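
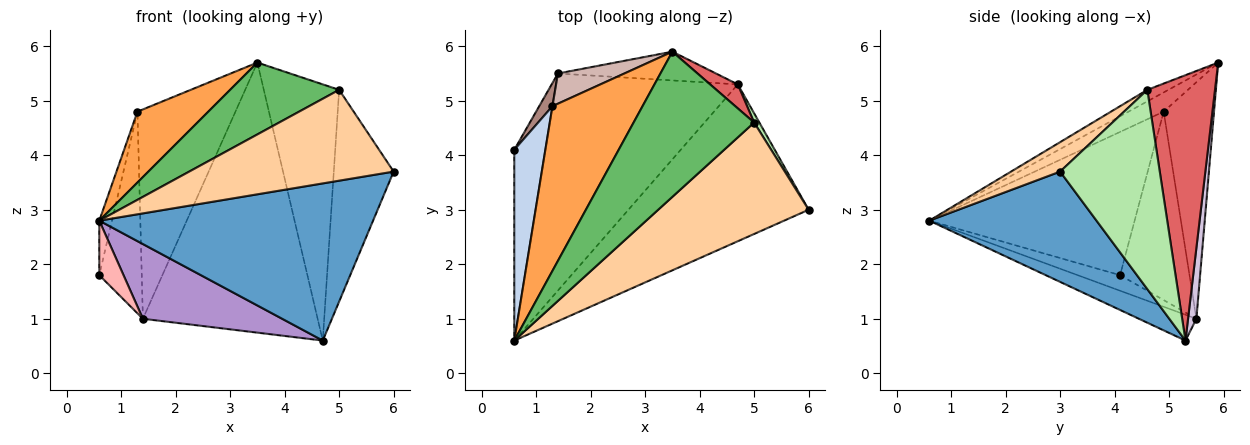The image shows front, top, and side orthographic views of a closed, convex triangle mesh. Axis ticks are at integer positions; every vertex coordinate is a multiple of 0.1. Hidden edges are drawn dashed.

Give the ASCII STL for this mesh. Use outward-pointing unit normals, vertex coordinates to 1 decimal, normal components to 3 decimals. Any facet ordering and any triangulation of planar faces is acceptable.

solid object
 facet normal 0.397 -0.650 -0.648
  outer loop
   vertex 4.7 5.3 0.6
   vertex 6.0 3.0 3.7
   vertex 0.6 0.6 2.8
  endloop
 endfacet
 facet normal -0.976 0.060 0.212
  outer loop
   vertex 1.3 4.9 4.8
   vertex 0.6 4.1 1.8
   vertex 0.6 0.6 2.8
  endloop
 endfacet
 facet normal -0.192 -0.388 0.901
  outer loop
   vertex 1.3 4.9 4.8
   vertex 0.6 0.6 2.8
   vertex 3.5 5.9 5.7
  endloop
 endfacet
 facet normal 0.150 -0.625 0.766
  outer loop
   vertex 5.0 4.6 5.2
   vertex 0.6 0.6 2.8
   vertex 6.0 3.0 3.7
  endloop
 endfacet
 facet normal -0.085 -0.442 0.893
  outer loop
   vertex 5.0 4.6 5.2
   vertex 3.5 5.9 5.7
   vertex 0.6 0.6 2.8
  endloop
 endfacet
 facet normal 0.857 0.515 0.022
  outer loop
   vertex 5.0 4.6 5.2
   vertex 6.0 3.0 3.7
   vertex 4.7 5.3 0.6
  endloop
 endfacet
 facet normal 0.666 0.742 0.069
  outer loop
   vertex 5.0 4.6 5.2
   vertex 4.7 5.3 0.6
   vertex 3.5 5.9 5.7
  endloop
 endfacet
 facet normal -0.433 -0.248 -0.867
  outer loop
   vertex 1.4 5.5 1.0
   vertex 0.6 0.6 2.8
   vertex 0.6 4.1 1.8
  endloop
 endfacet
 facet normal -0.133 -0.323 -0.937
  outer loop
   vertex 1.4 5.5 1.0
   vertex 4.7 5.3 0.6
   vertex 0.6 0.6 2.8
  endloop
 endfacet
 facet normal 0.047 0.993 -0.106
  outer loop
   vertex 1.4 5.5 1.0
   vertex 3.5 5.9 5.7
   vertex 4.7 5.3 0.6
  endloop
 endfacet
 facet normal -0.852 0.521 0.060
  outer loop
   vertex 1.4 5.5 1.0
   vertex 0.6 4.1 1.8
   vertex 1.3 4.9 4.8
  endloop
 endfacet
 facet normal -0.453 0.882 0.127
  outer loop
   vertex 1.4 5.5 1.0
   vertex 1.3 4.9 4.8
   vertex 3.5 5.9 5.7
  endloop
 endfacet
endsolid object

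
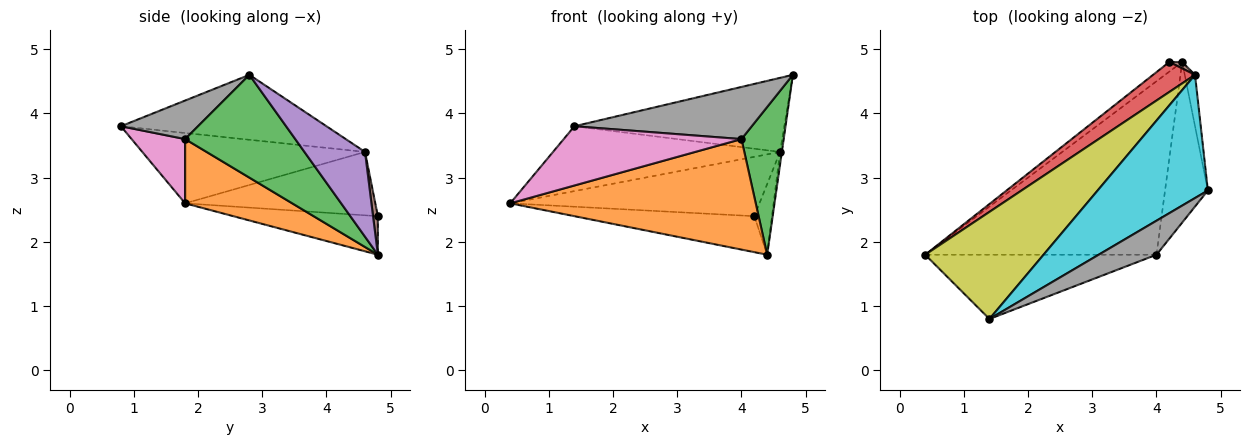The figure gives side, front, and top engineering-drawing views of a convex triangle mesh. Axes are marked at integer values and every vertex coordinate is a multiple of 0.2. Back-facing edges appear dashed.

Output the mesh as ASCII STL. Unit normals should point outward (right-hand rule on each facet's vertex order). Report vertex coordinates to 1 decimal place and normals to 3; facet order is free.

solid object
 facet normal -0.613 0.763 -0.204
  outer loop
   vertex 4.4 4.8 1.8
   vertex 0.4 1.8 2.6
   vertex 4.2 4.8 2.4
  endloop
 endfacet
 facet normal 0.228 -0.523 -0.821
  outer loop
   vertex 4.0 1.8 3.6
   vertex 0.4 1.8 2.6
   vertex 4.4 4.8 1.8
  endloop
 endfacet
 facet normal 0.870 -0.334 -0.363
  outer loop
   vertex 4.0 1.8 3.6
   vertex 4.4 4.8 1.8
   vertex 4.8 2.8 4.6
  endloop
 endfacet
 facet normal -0.563 0.738 0.373
  outer loop
   vertex 4.6 4.6 3.4
   vertex 4.2 4.8 2.4
   vertex 0.4 1.8 2.6
  endloop
 endfacet
 facet normal 0.992 0.030 -0.120
  outer loop
   vertex 4.6 4.6 3.4
   vertex 4.8 2.8 4.6
   vertex 4.4 4.8 1.8
  endloop
 endfacet
 facet normal 0.262 0.961 0.087
  outer loop
   vertex 4.6 4.6 3.4
   vertex 4.4 4.8 1.8
   vertex 4.2 4.8 2.4
  endloop
 endfacet
 facet normal 0.200 -0.664 -0.720
  outer loop
   vertex 1.4 0.8 3.8
   vertex 0.4 1.8 2.6
   vertex 4.0 1.8 3.6
  endloop
 endfacet
 facet normal 0.342 -0.787 0.513
  outer loop
   vertex 1.4 0.8 3.8
   vertex 4.0 1.8 3.6
   vertex 4.8 2.8 4.6
  endloop
 endfacet
 facet normal -0.453 0.462 0.762
  outer loop
   vertex 1.4 0.8 3.8
   vertex 4.6 4.6 3.4
   vertex 0.4 1.8 2.6
  endloop
 endfacet
 facet normal -0.451 0.460 0.765
  outer loop
   vertex 1.4 0.8 3.8
   vertex 4.8 2.8 4.6
   vertex 4.6 4.6 3.4
  endloop
 endfacet
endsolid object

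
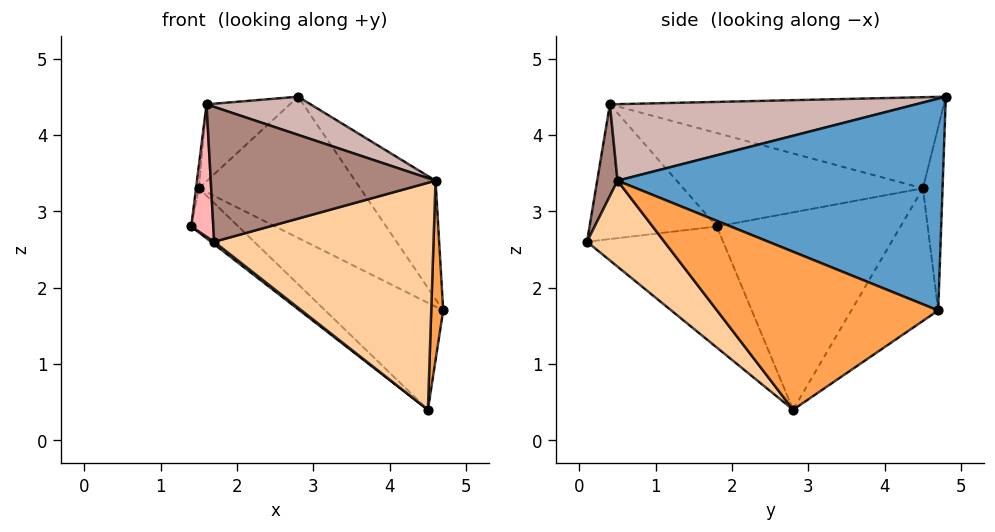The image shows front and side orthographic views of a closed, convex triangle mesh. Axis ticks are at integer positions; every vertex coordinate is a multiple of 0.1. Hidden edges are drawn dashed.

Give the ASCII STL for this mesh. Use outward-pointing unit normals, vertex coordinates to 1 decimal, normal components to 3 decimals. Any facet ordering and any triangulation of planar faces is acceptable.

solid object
 facet normal 0.814 0.201 0.545
  outer loop
   vertex 4.6 0.5 3.4
   vertex 4.7 4.7 1.7
   vertex 2.8 4.8 4.5
  endloop
 endfacet
 facet normal -0.609 -0.014 -0.793
  outer loop
   vertex 4.5 2.8 0.4
   vertex 1.7 0.1 2.6
   vertex 1.4 1.8 2.8
  endloop
 endfacet
 facet normal 0.996 -0.054 -0.074
  outer loop
   vertex 4.5 2.8 0.4
   vertex 4.7 4.7 1.7
   vertex 4.6 0.5 3.4
  endloop
 endfacet
 facet normal 0.268 -0.760 -0.592
  outer loop
   vertex 4.5 2.8 0.4
   vertex 4.6 0.5 3.4
   vertex 1.7 0.1 2.6
  endloop
 endfacet
 facet normal -0.120 0.986 -0.117
  outer loop
   vertex 1.5 4.5 3.3
   vertex 2.8 4.8 4.5
   vertex 4.7 4.7 1.7
  endloop
 endfacet
 facet normal -0.636 0.163 -0.754
  outer loop
   vertex 1.5 4.5 3.3
   vertex 4.5 2.8 0.4
   vertex 1.4 1.8 2.8
  endloop
 endfacet
 facet normal -0.402 0.546 -0.735
  outer loop
   vertex 1.5 4.5 3.3
   vertex 4.7 4.7 1.7
   vertex 4.5 2.8 0.4
  endloop
 endfacet
 facet normal -0.985 -0.171 -0.026
  outer loop
   vertex 1.6 0.4 4.4
   vertex 1.4 1.8 2.8
   vertex 1.7 0.1 2.6
  endloop
 endfacet
 facet normal -0.991 0.012 0.134
  outer loop
   vertex 1.6 0.4 4.4
   vertex 1.5 4.5 3.3
   vertex 1.4 1.8 2.8
  endloop
 endfacet
 facet normal -0.689 0.172 0.704
  outer loop
   vertex 1.6 0.4 4.4
   vertex 2.8 4.8 4.5
   vertex 1.5 4.5 3.3
  endloop
 endfacet
 facet normal 0.089 -0.982 0.169
  outer loop
   vertex 1.6 0.4 4.4
   vertex 1.7 0.1 2.6
   vertex 4.6 0.5 3.4
  endloop
 endfacet
 facet normal 0.318 -0.108 0.942
  outer loop
   vertex 1.6 0.4 4.4
   vertex 4.6 0.5 3.4
   vertex 2.8 4.8 4.5
  endloop
 endfacet
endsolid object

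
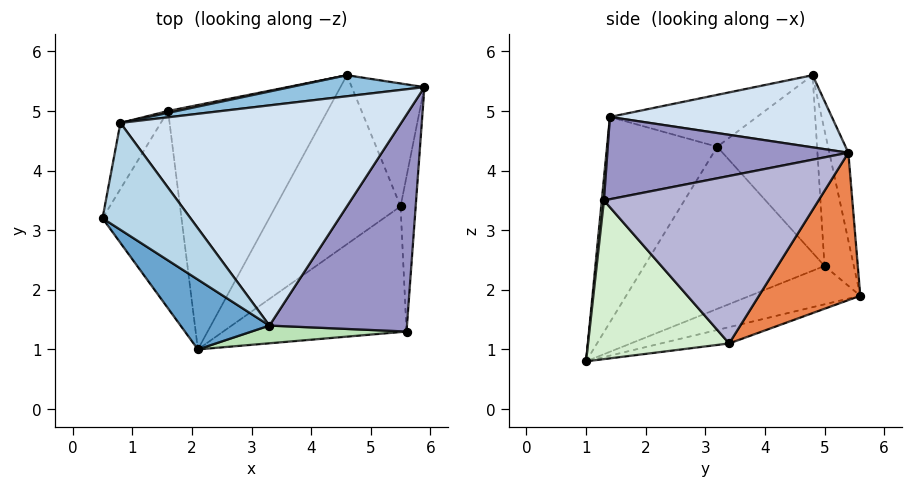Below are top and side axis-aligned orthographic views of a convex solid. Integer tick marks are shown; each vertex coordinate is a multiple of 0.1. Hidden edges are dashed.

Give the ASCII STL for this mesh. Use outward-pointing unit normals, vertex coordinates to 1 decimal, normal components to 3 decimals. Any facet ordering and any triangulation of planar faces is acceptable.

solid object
 facet normal -0.555 -0.796 0.240
  outer loop
   vertex 3.3 1.4 4.9
   vertex 0.5 3.2 4.4
   vertex 2.1 1.0 0.8
  endloop
 endfacet
 facet normal -0.084 0.988 0.128
  outer loop
   vertex 0.8 4.8 5.6
   vertex 5.9 5.4 4.3
   vertex 4.6 5.6 1.9
  endloop
 endfacet
 facet normal -0.445 -0.482 0.755
  outer loop
   vertex 0.8 4.8 5.6
   vertex 0.5 3.2 4.4
   vertex 3.3 1.4 4.9
  endloop
 endfacet
 facet normal 0.249 -0.016 0.968
  outer loop
   vertex 0.8 4.8 5.6
   vertex 3.3 1.4 4.9
   vertex 5.9 5.4 4.3
  endloop
 endfacet
 facet normal 0.793 0.467 -0.391
  outer loop
   vertex 5.5 3.4 1.1
   vertex 4.6 5.6 1.9
   vertex 5.9 5.4 4.3
  endloop
 endfacet
 facet normal -0.124 0.294 -0.948
  outer loop
   vertex 5.5 3.4 1.1
   vertex 2.1 1.0 0.8
   vertex 4.6 5.6 1.9
  endloop
 endfacet
 facet normal -0.921 0.330 -0.210
  outer loop
   vertex 1.6 5.0 2.4
   vertex 0.5 3.2 4.4
   vertex 0.8 4.8 5.6
  endloop
 endfacet
 facet normal -0.194 0.981 0.013
  outer loop
   vertex 1.6 5.0 2.4
   vertex 0.8 4.8 5.6
   vertex 4.6 5.6 1.9
  endloop
 endfacet
 facet normal -0.897 0.063 -0.437
  outer loop
   vertex 1.6 5.0 2.4
   vertex 2.1 1.0 0.8
   vertex 0.5 3.2 4.4
  endloop
 endfacet
 facet normal -0.220 0.338 -0.915
  outer loop
   vertex 1.6 5.0 2.4
   vertex 4.6 5.6 1.9
   vertex 2.1 1.0 0.8
  endloop
 endfacet
 facet normal 0.013 -0.996 0.093
  outer loop
   vertex 5.6 1.3 3.5
   vertex 3.3 1.4 4.9
   vertex 2.1 1.0 0.8
  endloop
 endfacet
 facet normal 0.503 -0.640 -0.581
  outer loop
   vertex 5.6 1.3 3.5
   vertex 2.1 1.0 0.8
   vertex 5.5 3.4 1.1
  endloop
 endfacet
 facet normal 0.503 -0.201 0.841
  outer loop
   vertex 5.6 1.3 3.5
   vertex 5.9 5.4 4.3
   vertex 3.3 1.4 4.9
  endloop
 endfacet
 facet normal 0.994 -0.055 -0.090
  outer loop
   vertex 5.6 1.3 3.5
   vertex 5.5 3.4 1.1
   vertex 5.9 5.4 4.3
  endloop
 endfacet
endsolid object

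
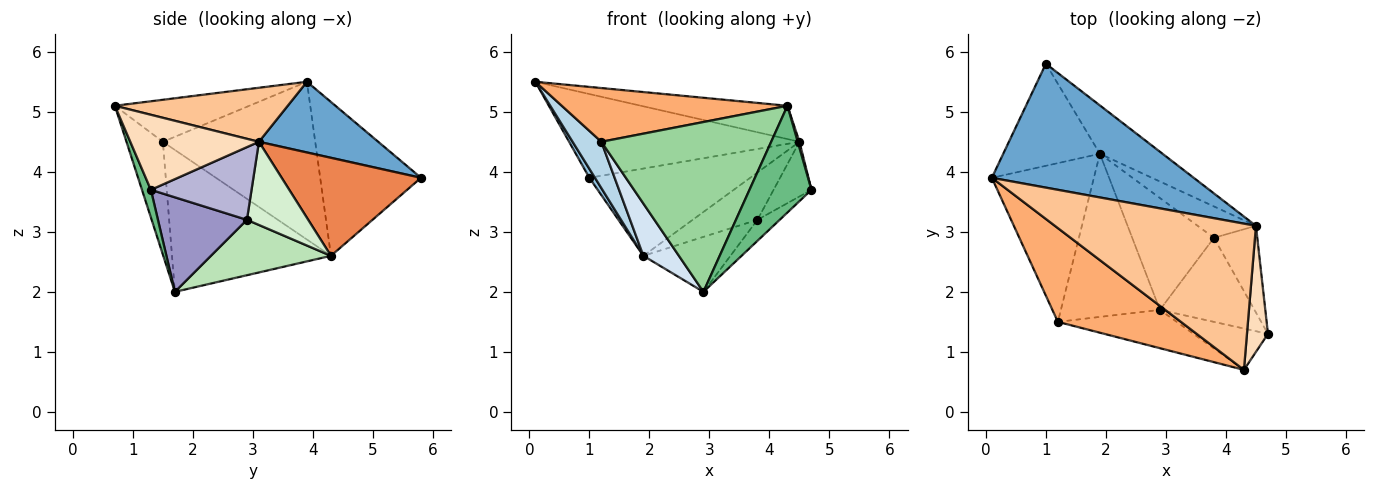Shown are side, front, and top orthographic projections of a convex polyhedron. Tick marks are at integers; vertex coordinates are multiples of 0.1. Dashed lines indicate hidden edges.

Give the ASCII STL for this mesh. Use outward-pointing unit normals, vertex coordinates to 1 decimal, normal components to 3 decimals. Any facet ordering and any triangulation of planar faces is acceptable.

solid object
 facet normal 0.279 0.538 0.796
  outer loop
   vertex 4.5 3.1 4.5
   vertex 1.0 5.8 3.9
   vertex 0.1 3.9 5.5
  endloop
 endfacet
 facet normal -0.846 -0.047 -0.531
  outer loop
   vertex 1.9 4.3 2.6
   vertex 0.1 3.9 5.5
   vertex 1.0 5.8 3.9
  endloop
 endfacet
 facet normal -0.829 -0.157 -0.536
  outer loop
   vertex 1.9 4.3 2.6
   vertex 1.2 1.5 4.5
   vertex 0.1 3.9 5.5
  endloop
 endfacet
 facet normal -0.807 -0.180 -0.563
  outer loop
   vertex 1.9 4.3 2.6
   vertex 2.9 1.7 2.0
   vertex 1.2 1.5 4.5
  endloop
 endfacet
 facet normal 0.604 0.697 -0.386
  outer loop
   vertex 1.9 4.3 2.6
   vertex 1.0 5.8 3.9
   vertex 4.5 3.1 4.5
  endloop
 endfacet
 facet normal -0.284 -0.477 0.832
  outer loop
   vertex 4.3 0.7 5.1
   vertex 0.1 3.9 5.5
   vertex 1.2 1.5 4.5
  endloop
 endfacet
 facet normal 0.253 0.215 0.943
  outer loop
   vertex 4.3 0.7 5.1
   vertex 4.5 3.1 4.5
   vertex 0.1 3.9 5.5
  endloop
 endfacet
 facet normal 0.963 -0.013 0.270
  outer loop
   vertex 4.3 0.7 5.1
   vertex 4.7 1.3 3.7
   vertex 4.5 3.1 4.5
  endloop
 endfacet
 facet normal 0.133 -0.924 -0.358
  outer loop
   vertex 4.3 0.7 5.1
   vertex 2.9 1.7 2.0
   vertex 4.7 1.3 3.7
  endloop
 endfacet
 facet normal -0.205 -0.955 -0.216
  outer loop
   vertex 4.3 0.7 5.1
   vertex 1.2 1.5 4.5
   vertex 2.9 1.7 2.0
  endloop
 endfacet
 facet normal 0.520 0.377 -0.767
  outer loop
   vertex 3.8 2.9 3.2
   vertex 2.9 1.7 2.0
   vertex 1.9 4.3 2.6
  endloop
 endfacet
 facet normal 0.619 0.654 -0.434
  outer loop
   vertex 3.8 2.9 3.2
   vertex 1.9 4.3 2.6
   vertex 4.5 3.1 4.5
  endloop
 endfacet
 facet normal 0.696 0.174 -0.696
  outer loop
   vertex 3.8 2.9 3.2
   vertex 4.7 1.3 3.7
   vertex 2.9 1.7 2.0
  endloop
 endfacet
 facet normal 0.817 0.307 -0.487
  outer loop
   vertex 3.8 2.9 3.2
   vertex 4.5 3.1 4.5
   vertex 4.7 1.3 3.7
  endloop
 endfacet
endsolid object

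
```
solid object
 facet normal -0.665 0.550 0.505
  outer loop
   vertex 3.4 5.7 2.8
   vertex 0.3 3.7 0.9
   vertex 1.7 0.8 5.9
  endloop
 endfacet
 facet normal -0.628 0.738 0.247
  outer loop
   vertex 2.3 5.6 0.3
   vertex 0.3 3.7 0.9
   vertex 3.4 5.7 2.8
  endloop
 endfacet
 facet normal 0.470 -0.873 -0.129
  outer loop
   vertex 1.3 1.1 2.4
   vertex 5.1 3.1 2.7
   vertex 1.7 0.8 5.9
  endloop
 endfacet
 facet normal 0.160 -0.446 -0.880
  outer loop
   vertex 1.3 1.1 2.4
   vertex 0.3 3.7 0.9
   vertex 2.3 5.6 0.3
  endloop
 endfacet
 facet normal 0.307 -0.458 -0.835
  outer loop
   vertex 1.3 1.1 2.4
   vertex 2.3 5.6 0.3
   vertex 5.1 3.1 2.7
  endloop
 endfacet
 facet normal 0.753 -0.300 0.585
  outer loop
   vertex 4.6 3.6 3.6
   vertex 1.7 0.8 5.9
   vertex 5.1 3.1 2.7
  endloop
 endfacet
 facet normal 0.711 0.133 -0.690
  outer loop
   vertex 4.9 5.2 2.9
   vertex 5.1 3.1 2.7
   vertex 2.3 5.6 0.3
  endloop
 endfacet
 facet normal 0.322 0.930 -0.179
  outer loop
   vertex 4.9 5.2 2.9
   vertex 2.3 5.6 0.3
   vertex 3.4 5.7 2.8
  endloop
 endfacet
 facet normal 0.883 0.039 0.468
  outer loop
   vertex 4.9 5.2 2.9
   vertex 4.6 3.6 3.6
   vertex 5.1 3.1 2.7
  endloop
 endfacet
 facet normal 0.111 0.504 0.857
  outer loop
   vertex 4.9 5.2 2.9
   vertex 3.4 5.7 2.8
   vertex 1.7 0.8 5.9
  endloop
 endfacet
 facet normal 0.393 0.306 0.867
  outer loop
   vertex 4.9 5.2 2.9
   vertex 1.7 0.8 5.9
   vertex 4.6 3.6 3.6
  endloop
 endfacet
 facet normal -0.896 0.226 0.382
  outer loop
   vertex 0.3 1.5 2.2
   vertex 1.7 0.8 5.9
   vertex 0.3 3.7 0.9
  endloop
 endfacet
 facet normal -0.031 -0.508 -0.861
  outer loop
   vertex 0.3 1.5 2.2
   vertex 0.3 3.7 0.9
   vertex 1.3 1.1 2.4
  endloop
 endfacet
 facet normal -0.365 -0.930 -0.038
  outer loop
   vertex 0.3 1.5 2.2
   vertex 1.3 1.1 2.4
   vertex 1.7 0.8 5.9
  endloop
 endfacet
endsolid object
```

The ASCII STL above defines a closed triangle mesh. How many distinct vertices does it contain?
9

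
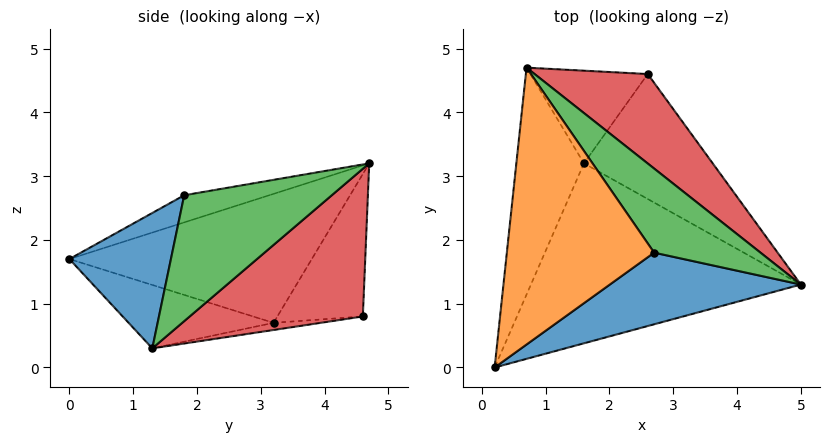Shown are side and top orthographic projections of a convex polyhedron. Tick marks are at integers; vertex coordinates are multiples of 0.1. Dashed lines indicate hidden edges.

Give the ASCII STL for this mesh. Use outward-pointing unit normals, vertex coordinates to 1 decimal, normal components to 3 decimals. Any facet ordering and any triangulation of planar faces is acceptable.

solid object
 facet normal 0.360 -0.782 0.508
  outer loop
   vertex 2.7 1.8 2.7
   vertex 0.2 0.0 1.7
   vertex 5.0 1.3 0.3
  endloop
 endfacet
 facet normal -0.174 -0.283 0.943
  outer loop
   vertex 2.7 1.8 2.7
   vertex 0.7 4.7 3.2
   vertex 0.2 0.0 1.7
  endloop
 endfacet
 facet normal 0.705 0.384 0.596
  outer loop
   vertex 2.7 1.8 2.7
   vertex 5.0 1.3 0.3
   vertex 0.7 4.7 3.2
  endloop
 endfacet
 facet normal 0.714 0.436 0.547
  outer loop
   vertex 2.6 4.6 0.8
   vertex 0.7 4.7 3.2
   vertex 5.0 1.3 0.3
  endloop
 endfacet
 facet normal -0.224 -0.200 -0.954
  outer loop
   vertex 1.6 3.2 0.7
   vertex 5.0 1.3 0.3
   vertex 0.2 0.0 1.7
  endloop
 endfacet
 facet normal -0.055 0.110 -0.992
  outer loop
   vertex 1.6 3.2 0.7
   vertex 2.6 4.6 0.8
   vertex 5.0 1.3 0.3
  endloop
 endfacet
 facet normal -0.861 0.236 -0.451
  outer loop
   vertex 1.6 3.2 0.7
   vertex 0.2 0.0 1.7
   vertex 0.7 4.7 3.2
  endloop
 endfacet
 facet normal -0.663 0.512 -0.546
  outer loop
   vertex 1.6 3.2 0.7
   vertex 0.7 4.7 3.2
   vertex 2.6 4.6 0.8
  endloop
 endfacet
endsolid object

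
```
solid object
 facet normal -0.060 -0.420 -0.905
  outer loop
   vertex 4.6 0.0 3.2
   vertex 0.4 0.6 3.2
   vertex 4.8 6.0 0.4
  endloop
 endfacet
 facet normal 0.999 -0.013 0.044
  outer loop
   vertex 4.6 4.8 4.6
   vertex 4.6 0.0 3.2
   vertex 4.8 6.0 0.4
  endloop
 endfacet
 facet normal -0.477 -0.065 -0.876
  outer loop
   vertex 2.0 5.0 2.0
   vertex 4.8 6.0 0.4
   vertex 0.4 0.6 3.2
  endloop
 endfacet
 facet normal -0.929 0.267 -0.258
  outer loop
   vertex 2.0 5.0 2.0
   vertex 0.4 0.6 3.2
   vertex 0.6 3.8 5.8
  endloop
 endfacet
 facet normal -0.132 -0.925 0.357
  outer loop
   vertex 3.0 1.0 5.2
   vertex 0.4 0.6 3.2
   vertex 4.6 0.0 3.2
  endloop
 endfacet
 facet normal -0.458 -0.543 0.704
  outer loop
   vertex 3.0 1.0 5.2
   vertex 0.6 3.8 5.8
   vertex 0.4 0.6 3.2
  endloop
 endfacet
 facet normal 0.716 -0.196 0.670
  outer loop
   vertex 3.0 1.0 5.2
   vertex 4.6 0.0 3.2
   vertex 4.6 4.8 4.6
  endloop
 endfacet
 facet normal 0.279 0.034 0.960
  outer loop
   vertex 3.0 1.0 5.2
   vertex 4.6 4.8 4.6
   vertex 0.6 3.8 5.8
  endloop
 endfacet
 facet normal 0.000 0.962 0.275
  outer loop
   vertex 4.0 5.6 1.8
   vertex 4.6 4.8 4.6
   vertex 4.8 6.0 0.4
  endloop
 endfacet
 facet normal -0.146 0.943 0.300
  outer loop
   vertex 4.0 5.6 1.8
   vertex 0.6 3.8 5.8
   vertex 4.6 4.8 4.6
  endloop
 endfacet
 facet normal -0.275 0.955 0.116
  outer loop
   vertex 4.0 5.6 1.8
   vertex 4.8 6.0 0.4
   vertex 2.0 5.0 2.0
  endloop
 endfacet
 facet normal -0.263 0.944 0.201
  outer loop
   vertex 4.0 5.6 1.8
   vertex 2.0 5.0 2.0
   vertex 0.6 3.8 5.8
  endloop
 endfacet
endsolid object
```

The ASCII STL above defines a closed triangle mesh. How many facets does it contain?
12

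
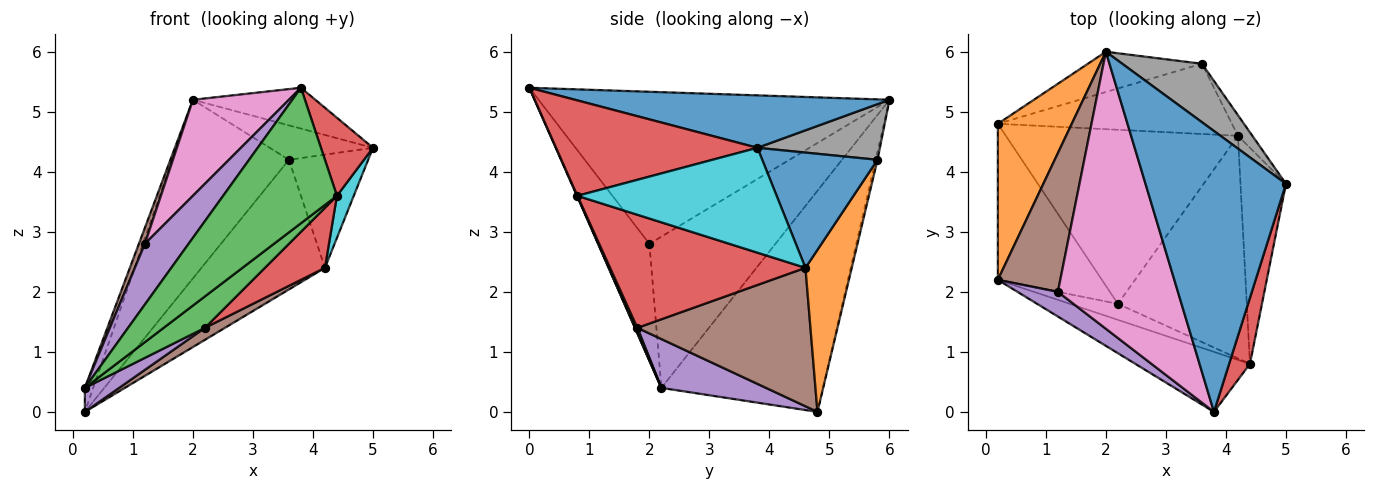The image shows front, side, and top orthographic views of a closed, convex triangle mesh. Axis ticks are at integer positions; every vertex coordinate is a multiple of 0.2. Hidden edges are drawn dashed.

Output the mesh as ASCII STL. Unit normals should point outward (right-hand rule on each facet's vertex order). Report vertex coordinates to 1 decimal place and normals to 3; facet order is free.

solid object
 facet normal 0.346 0.135 0.928
  outer loop
   vertex 2.0 6.0 5.2
   vertex 3.8 0.0 5.4
   vertex 5.0 3.8 4.4
  endloop
 endfacet
 facet normal -0.947 0.049 0.317
  outer loop
   vertex 0.2 4.8 0.0
   vertex 0.2 2.2 0.4
   vertex 2.0 6.0 5.2
  endloop
 endfacet
 facet normal 0.004 -0.914 -0.405
  outer loop
   vertex 4.4 0.8 3.6
   vertex 3.8 0.0 5.4
   vertex 0.2 2.2 0.4
  endloop
 endfacet
 facet normal 0.947 -0.245 0.207
  outer loop
   vertex 4.4 0.8 3.6
   vertex 5.0 3.8 4.4
   vertex 3.8 0.0 5.4
  endloop
 endfacet
 facet normal -0.737 -0.626 0.255
  outer loop
   vertex 1.2 2.0 2.8
   vertex 0.2 2.2 0.4
   vertex 3.8 0.0 5.4
  endloop
 endfacet
 facet normal -0.923 -0.044 0.381
  outer loop
   vertex 1.2 2.0 2.8
   vertex 2.0 6.0 5.2
   vertex 0.2 2.2 0.4
  endloop
 endfacet
 facet normal -0.767 -0.210 0.606
  outer loop
   vertex 1.2 2.0 2.8
   vertex 3.8 0.0 5.4
   vertex 2.0 6.0 5.2
  endloop
 endfacet
 facet normal 0.516 0.435 0.738
  outer loop
   vertex 3.6 5.8 4.2
   vertex 2.0 6.0 5.2
   vertex 5.0 3.8 4.4
  endloop
 endfacet
 facet normal -0.015 0.975 -0.220
  outer loop
   vertex 3.6 5.8 4.2
   vertex 0.2 4.8 0.0
   vertex 2.0 6.0 5.2
  endloop
 endfacet
 facet normal 0.915 -0.077 -0.397
  outer loop
   vertex 4.2 4.6 2.4
   vertex 5.0 3.8 4.4
   vertex 4.4 0.8 3.6
  endloop
 endfacet
 facet normal 0.820 0.564 -0.102
  outer loop
   vertex 4.2 4.6 2.4
   vertex 3.6 5.8 4.2
   vertex 5.0 3.8 4.4
  endloop
 endfacet
 facet normal 0.313 0.835 -0.452
  outer loop
   vertex 4.2 4.6 2.4
   vertex 0.2 4.8 0.0
   vertex 3.6 5.8 4.2
  endloop
 endfacet
 facet normal 0.049 -0.890 -0.453
  outer loop
   vertex 2.2 1.8 1.4
   vertex 4.4 0.8 3.6
   vertex 0.2 2.2 0.4
  endloop
 endfacet
 facet normal 0.646 -0.199 -0.737
  outer loop
   vertex 2.2 1.8 1.4
   vertex 4.2 4.6 2.4
   vertex 4.4 0.8 3.6
  endloop
 endfacet
 facet normal 0.421 -0.138 -0.897
  outer loop
   vertex 2.2 1.8 1.4
   vertex 0.2 2.2 0.4
   vertex 0.2 4.8 0.0
  endloop
 endfacet
 facet normal 0.511 -0.059 -0.857
  outer loop
   vertex 2.2 1.8 1.4
   vertex 0.2 4.8 0.0
   vertex 4.2 4.6 2.4
  endloop
 endfacet
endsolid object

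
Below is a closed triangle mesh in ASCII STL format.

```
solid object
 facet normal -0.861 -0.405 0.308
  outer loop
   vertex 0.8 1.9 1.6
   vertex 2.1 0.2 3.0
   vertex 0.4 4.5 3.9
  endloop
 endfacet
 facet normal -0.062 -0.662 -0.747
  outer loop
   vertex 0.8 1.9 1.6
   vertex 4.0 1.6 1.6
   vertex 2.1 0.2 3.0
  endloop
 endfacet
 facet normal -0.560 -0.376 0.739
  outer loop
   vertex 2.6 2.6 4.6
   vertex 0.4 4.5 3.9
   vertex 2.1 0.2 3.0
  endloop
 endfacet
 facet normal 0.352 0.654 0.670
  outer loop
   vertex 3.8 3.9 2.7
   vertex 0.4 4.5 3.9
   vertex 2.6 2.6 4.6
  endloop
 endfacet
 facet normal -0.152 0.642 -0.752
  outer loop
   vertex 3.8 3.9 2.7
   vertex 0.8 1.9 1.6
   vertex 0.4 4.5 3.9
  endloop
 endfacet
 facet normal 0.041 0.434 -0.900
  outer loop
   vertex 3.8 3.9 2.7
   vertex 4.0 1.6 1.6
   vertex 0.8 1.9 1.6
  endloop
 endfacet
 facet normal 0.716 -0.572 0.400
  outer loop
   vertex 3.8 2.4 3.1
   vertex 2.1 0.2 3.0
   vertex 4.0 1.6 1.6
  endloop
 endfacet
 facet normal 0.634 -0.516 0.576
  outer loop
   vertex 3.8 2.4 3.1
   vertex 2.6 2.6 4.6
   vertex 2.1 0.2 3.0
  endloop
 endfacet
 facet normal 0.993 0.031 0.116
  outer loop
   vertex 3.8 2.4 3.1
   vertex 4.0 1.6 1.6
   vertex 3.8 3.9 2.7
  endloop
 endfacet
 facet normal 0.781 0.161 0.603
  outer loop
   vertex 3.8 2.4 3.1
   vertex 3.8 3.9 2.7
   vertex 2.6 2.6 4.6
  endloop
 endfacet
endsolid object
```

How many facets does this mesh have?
10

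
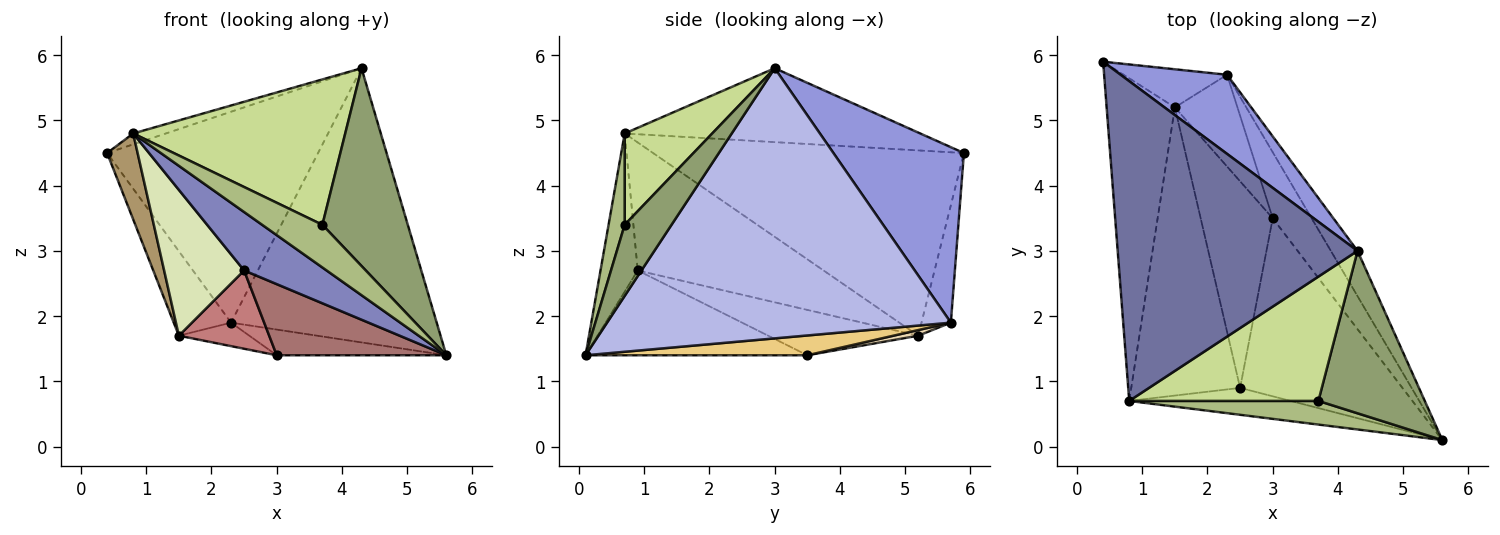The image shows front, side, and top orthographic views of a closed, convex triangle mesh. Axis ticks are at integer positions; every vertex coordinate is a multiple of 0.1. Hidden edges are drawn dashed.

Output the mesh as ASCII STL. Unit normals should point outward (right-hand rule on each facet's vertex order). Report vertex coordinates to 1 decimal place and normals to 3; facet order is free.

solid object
 facet normal -0.294 0.032 0.955
  outer loop
   vertex 0.8 0.7 4.8
   vertex 4.3 3.0 5.8
   vertex 0.4 5.9 4.5
  endloop
 endfacet
 facet normal -0.379 -0.840 -0.387
  outer loop
   vertex 0.8 0.7 4.8
   vertex 2.5 0.9 2.7
   vertex 5.6 0.1 1.4
  endloop
 endfacet
 facet normal 0.501 0.810 0.304
  outer loop
   vertex 2.3 5.7 1.9
   vertex 0.4 5.9 4.5
   vertex 4.3 3.0 5.8
  endloop
 endfacet
 facet normal 0.855 0.511 -0.084
  outer loop
   vertex 2.3 5.7 1.9
   vertex 4.3 3.0 5.8
   vertex 5.6 0.1 1.4
  endloop
 endfacet
 facet normal 0.390 -0.712 0.584
  outer loop
   vertex 3.7 0.7 3.4
   vertex 5.6 0.1 1.4
   vertex 4.3 3.0 5.8
  endloop
 endfacet
 facet normal 0.228 -0.852 0.472
  outer loop
   vertex 3.7 0.7 3.4
   vertex 0.8 0.7 4.8
   vertex 5.6 0.1 1.4
  endloop
 endfacet
 facet normal 0.299 -0.725 0.620
  outer loop
   vertex 3.7 0.7 3.4
   vertex 4.3 3.0 5.8
   vertex 0.8 0.7 4.8
  endloop
 endfacet
 facet normal -0.724 -0.312 -0.616
  outer loop
   vertex 1.5 5.2 1.7
   vertex 2.5 0.9 2.7
   vertex 0.8 0.7 4.8
  endloop
 endfacet
 facet normal -0.934 -0.092 -0.344
  outer loop
   vertex 1.5 5.2 1.7
   vertex 0.8 0.7 4.8
   vertex 0.4 5.9 4.5
  endloop
 endfacet
 facet normal -0.423 0.826 -0.373
  outer loop
   vertex 1.5 5.2 1.7
   vertex 0.4 5.9 4.5
   vertex 2.3 5.7 1.9
  endloop
 endfacet
 facet normal 0.429 0.328 -0.842
  outer loop
   vertex 3.0 3.5 1.4
   vertex 2.3 5.7 1.9
   vertex 5.6 0.1 1.4
  endloop
 endfacet
 facet normal 0.087 0.247 -0.965
  outer loop
   vertex 3.0 3.5 1.4
   vertex 1.5 5.2 1.7
   vertex 2.3 5.7 1.9
  endloop
 endfacet
 facet normal -0.437 -0.334 -0.835
  outer loop
   vertex 3.0 3.5 1.4
   vertex 5.6 0.1 1.4
   vertex 2.5 0.9 2.7
  endloop
 endfacet
 facet normal -0.507 -0.305 -0.806
  outer loop
   vertex 3.0 3.5 1.4
   vertex 2.5 0.9 2.7
   vertex 1.5 5.2 1.7
  endloop
 endfacet
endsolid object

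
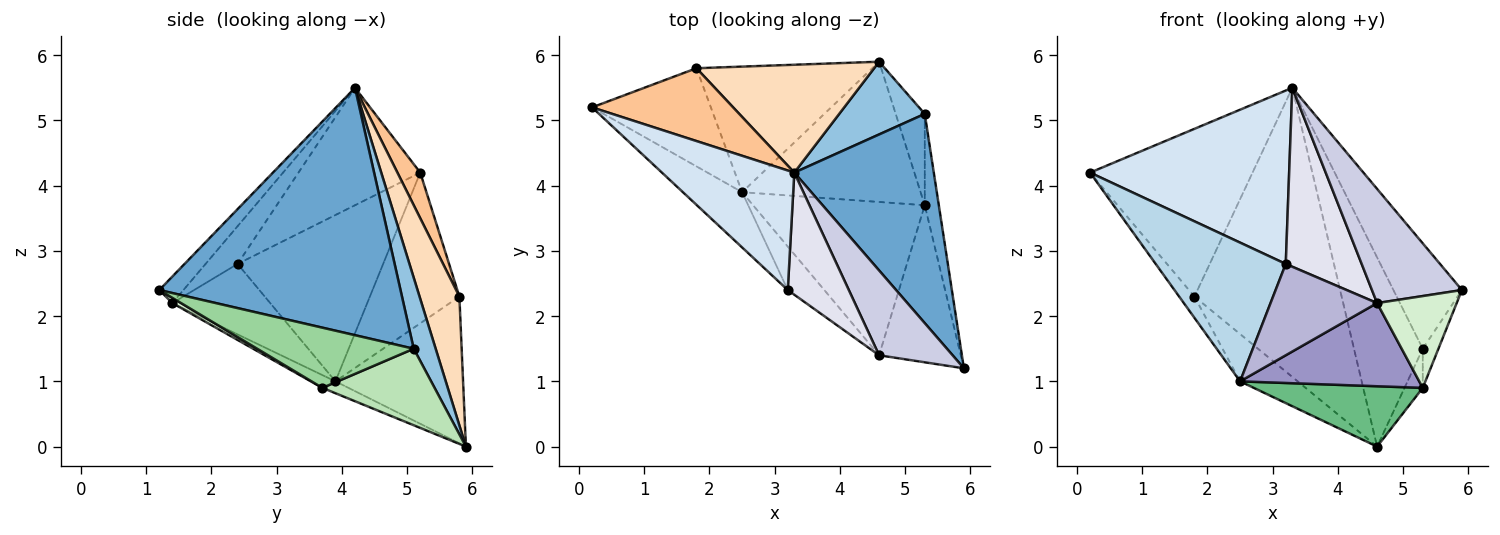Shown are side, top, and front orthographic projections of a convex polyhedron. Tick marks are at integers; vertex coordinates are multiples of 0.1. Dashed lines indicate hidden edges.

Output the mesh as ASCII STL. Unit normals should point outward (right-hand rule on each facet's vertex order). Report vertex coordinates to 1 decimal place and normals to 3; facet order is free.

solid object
 facet normal 0.846 0.240 0.477
  outer loop
   vertex 5.3 5.1 1.5
   vertex 3.3 4.2 5.5
   vertex 5.9 1.2 2.4
  endloop
 endfacet
 facet normal 0.285 0.895 0.344
  outer loop
   vertex 5.3 5.1 1.5
   vertex 4.6 5.9 0.0
   vertex 3.3 4.2 5.5
  endloop
 endfacet
 facet normal -0.721 -0.644 -0.256
  outer loop
   vertex 3.2 2.4 2.8
   vertex 0.2 5.2 4.2
   vertex 2.5 3.9 1.0
  endloop
 endfacet
 facet normal -0.450 -0.735 0.507
  outer loop
   vertex 3.2 2.4 2.8
   vertex 3.3 4.2 5.5
   vertex 0.2 5.2 4.2
  endloop
 endfacet
 facet normal -0.778 0.133 -0.614
  outer loop
   vertex 1.8 5.8 2.3
   vertex 2.5 3.9 1.0
   vertex 0.2 5.2 4.2
  endloop
 endfacet
 facet normal -0.616 0.278 -0.737
  outer loop
   vertex 1.8 5.8 2.3
   vertex 4.6 5.9 0.0
   vertex 2.5 3.9 1.0
  endloop
 endfacet
 facet normal 0.128 0.910 0.395
  outer loop
   vertex 1.8 5.8 2.3
   vertex 0.2 5.2 4.2
   vertex 3.3 4.2 5.5
  endloop
 endfacet
 facet normal 0.246 0.908 0.339
  outer loop
   vertex 1.8 5.8 2.3
   vertex 3.3 4.2 5.5
   vertex 4.6 5.9 0.0
  endloop
 endfacet
 facet normal -0.061 -0.394 -0.917
  outer loop
   vertex 5.3 3.7 0.9
   vertex 2.5 3.9 1.0
   vertex 4.6 5.9 0.0
  endloop
 endfacet
 facet normal 0.969 0.097 -0.226
  outer loop
   vertex 5.3 3.7 0.9
   vertex 5.3 5.1 1.5
   vertex 5.9 1.2 2.4
  endloop
 endfacet
 facet normal 0.924 0.150 -0.351
  outer loop
   vertex 5.3 3.7 0.9
   vertex 4.6 5.9 0.0
   vertex 5.3 5.1 1.5
  endloop
 endfacet
 facet normal 0.055 -0.504 -0.862
  outer loop
   vertex 4.6 1.4 2.2
   vertex 5.3 3.7 0.9
   vertex 5.9 1.2 2.4
  endloop
 endfacet
 facet normal -0.065 -0.476 -0.877
  outer loop
   vertex 4.6 1.4 2.2
   vertex 2.5 3.9 1.0
   vertex 5.3 3.7 0.9
  endloop
 endfacet
 facet normal -0.638 -0.695 -0.331
  outer loop
   vertex 4.6 1.4 2.2
   vertex 3.2 2.4 2.8
   vertex 2.5 3.9 1.0
  endloop
 endfacet
 facet normal -0.210 -0.785 0.583
  outer loop
   vertex 4.6 1.4 2.2
   vertex 5.9 1.2 2.4
   vertex 3.3 4.2 5.5
  endloop
 endfacet
 facet normal -0.329 -0.780 0.532
  outer loop
   vertex 4.6 1.4 2.2
   vertex 3.3 4.2 5.5
   vertex 3.2 2.4 2.8
  endloop
 endfacet
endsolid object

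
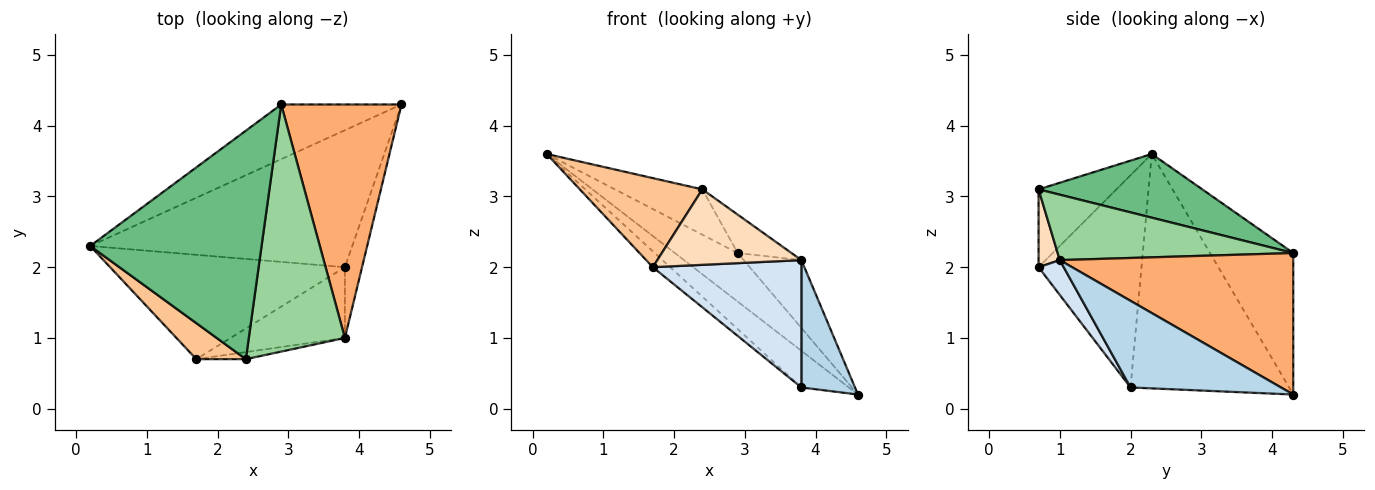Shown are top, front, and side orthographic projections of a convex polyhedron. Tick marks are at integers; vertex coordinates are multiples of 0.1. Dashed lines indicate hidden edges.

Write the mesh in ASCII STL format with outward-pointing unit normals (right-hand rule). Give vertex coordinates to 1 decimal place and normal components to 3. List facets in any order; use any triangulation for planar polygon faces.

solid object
 facet normal -0.654 0.196 -0.731
  outer loop
   vertex 3.8 2.0 0.3
   vertex 0.2 2.3 3.6
   vertex 4.6 4.3 0.2
  endloop
 endfacet
 facet normal -0.666 0.112 -0.737
  outer loop
   vertex 3.8 2.0 0.3
   vertex 1.7 0.7 2.0
   vertex 0.2 2.3 3.6
  endloop
 endfacet
 facet normal 0.926 -0.330 -0.183
  outer loop
   vertex 3.8 1.0 2.1
   vertex 3.8 2.0 0.3
   vertex 4.6 4.3 0.2
  endloop
 endfacet
 facet normal 0.146 -0.865 -0.480
  outer loop
   vertex 3.8 1.0 2.1
   vertex 1.7 0.7 2.0
   vertex 3.8 2.0 0.3
  endloop
 endfacet
 facet normal -0.660 0.499 -0.561
  outer loop
   vertex 2.9 4.3 2.2
   vertex 4.6 4.3 0.2
   vertex 0.2 2.3 3.6
  endloop
 endfacet
 facet normal 0.749 0.185 0.636
  outer loop
   vertex 2.9 4.3 2.2
   vertex 3.8 1.0 2.1
   vertex 4.6 4.3 0.2
  endloop
 endfacet
 facet normal -0.508 -0.799 0.323
  outer loop
   vertex 2.4 0.7 3.1
   vertex 0.2 2.3 3.6
   vertex 1.7 0.7 2.0
  endloop
 endfacet
 facet normal 0.145 -0.985 -0.092
  outer loop
   vertex 2.4 0.7 3.1
   vertex 1.7 0.7 2.0
   vertex 3.8 1.0 2.1
  endloop
 endfacet
 facet normal 0.342 0.183 0.922
  outer loop
   vertex 2.4 0.7 3.1
   vertex 2.9 4.3 2.2
   vertex 0.2 2.3 3.6
  endloop
 endfacet
 facet normal 0.558 0.127 0.820
  outer loop
   vertex 2.4 0.7 3.1
   vertex 3.8 1.0 2.1
   vertex 2.9 4.3 2.2
  endloop
 endfacet
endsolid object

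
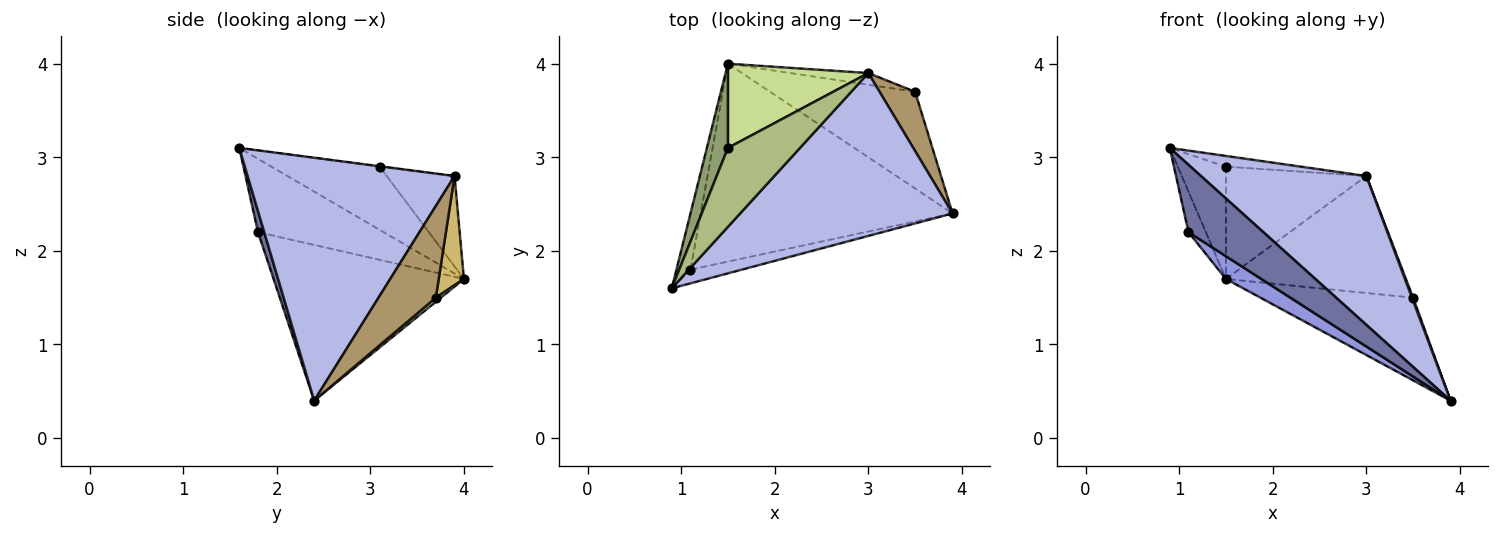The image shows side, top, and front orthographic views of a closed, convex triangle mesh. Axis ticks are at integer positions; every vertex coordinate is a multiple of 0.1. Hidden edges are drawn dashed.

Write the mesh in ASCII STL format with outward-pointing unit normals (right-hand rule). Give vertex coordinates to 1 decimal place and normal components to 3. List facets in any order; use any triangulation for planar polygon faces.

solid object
 facet normal 0.081 -0.977 -0.199
  outer loop
   vertex 1.1 1.8 2.2
   vertex 3.9 2.4 0.4
   vertex 0.9 1.6 3.1
  endloop
 endfacet
 facet normal -0.973 0.135 -0.186
  outer loop
   vertex 1.1 1.8 2.2
   vertex 0.9 1.6 3.1
   vertex 1.5 4.0 1.7
  endloop
 endfacet
 facet normal -0.523 -0.097 -0.847
  outer loop
   vertex 1.1 1.8 2.2
   vertex 1.5 4.0 1.7
   vertex 3.9 2.4 0.4
  endloop
 endfacet
 facet normal 0.645 -0.515 0.564
  outer loop
   vertex 3.0 3.9 2.8
   vertex 0.9 1.6 3.1
   vertex 3.9 2.4 0.4
  endloop
 endfacet
 facet normal -0.874 0.389 0.291
  outer loop
   vertex 1.5 3.1 2.9
   vertex 1.5 4.0 1.7
   vertex 0.9 1.6 3.1
  endloop
 endfacet
 facet normal -0.006 0.134 0.991
  outer loop
   vertex 1.5 3.1 2.9
   vertex 0.9 1.6 3.1
   vertex 3.0 3.9 2.8
  endloop
 endfacet
 facet normal -0.361 0.746 0.560
  outer loop
   vertex 1.5 3.1 2.9
   vertex 3.0 3.9 2.8
   vertex 1.5 4.0 1.7
  endloop
 endfacet
 facet normal 0.021 0.650 -0.760
  outer loop
   vertex 3.5 3.7 1.5
   vertex 3.9 2.4 0.4
   vertex 1.5 4.0 1.7
  endloop
 endfacet
 facet normal 0.932 -0.019 0.361
  outer loop
   vertex 3.5 3.7 1.5
   vertex 3.0 3.9 2.8
   vertex 3.9 2.4 0.4
  endloop
 endfacet
 facet normal 0.138 0.986 -0.099
  outer loop
   vertex 3.5 3.7 1.5
   vertex 1.5 4.0 1.7
   vertex 3.0 3.9 2.8
  endloop
 endfacet
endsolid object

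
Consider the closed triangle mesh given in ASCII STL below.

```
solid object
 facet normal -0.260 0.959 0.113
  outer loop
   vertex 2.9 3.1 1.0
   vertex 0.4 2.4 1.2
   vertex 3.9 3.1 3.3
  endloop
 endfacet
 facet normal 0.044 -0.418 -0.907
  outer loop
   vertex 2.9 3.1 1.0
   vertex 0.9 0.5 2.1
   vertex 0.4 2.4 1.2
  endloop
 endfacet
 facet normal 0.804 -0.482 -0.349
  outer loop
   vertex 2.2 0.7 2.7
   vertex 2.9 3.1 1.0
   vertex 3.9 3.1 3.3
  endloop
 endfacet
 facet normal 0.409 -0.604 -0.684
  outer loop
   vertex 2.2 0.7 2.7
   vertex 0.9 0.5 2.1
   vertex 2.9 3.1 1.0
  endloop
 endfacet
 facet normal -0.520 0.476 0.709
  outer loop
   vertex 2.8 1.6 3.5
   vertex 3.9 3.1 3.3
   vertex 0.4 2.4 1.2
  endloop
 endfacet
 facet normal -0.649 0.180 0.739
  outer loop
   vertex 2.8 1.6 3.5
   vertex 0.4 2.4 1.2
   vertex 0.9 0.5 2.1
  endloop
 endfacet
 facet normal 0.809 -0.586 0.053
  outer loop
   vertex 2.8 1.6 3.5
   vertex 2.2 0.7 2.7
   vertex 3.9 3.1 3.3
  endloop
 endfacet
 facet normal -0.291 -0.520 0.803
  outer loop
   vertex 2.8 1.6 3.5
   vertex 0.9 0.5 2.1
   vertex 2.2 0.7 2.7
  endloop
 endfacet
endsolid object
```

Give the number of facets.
8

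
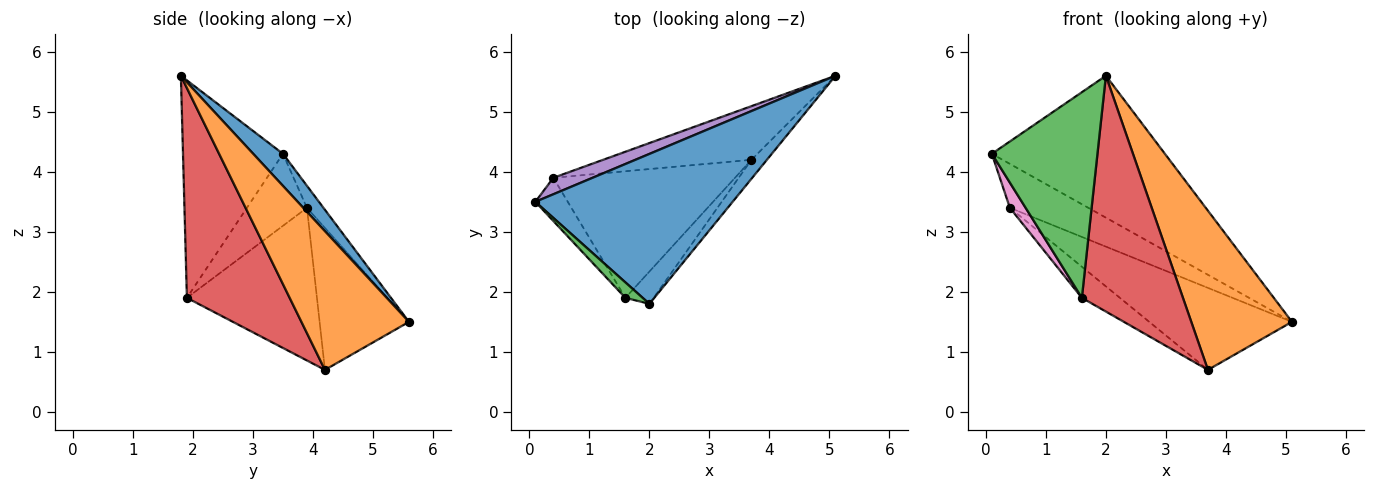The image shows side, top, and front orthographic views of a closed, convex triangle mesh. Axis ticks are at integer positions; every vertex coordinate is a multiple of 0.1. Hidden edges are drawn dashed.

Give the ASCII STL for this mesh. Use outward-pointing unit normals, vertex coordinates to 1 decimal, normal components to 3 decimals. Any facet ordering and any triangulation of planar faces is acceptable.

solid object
 facet normal 0.117 0.683 0.721
  outer loop
   vertex 2.0 1.8 5.6
   vertex 5.1 5.6 1.5
   vertex 0.1 3.5 4.3
  endloop
 endfacet
 facet normal 0.728 -0.681 -0.081
  outer loop
   vertex 3.7 4.2 0.7
   vertex 5.1 5.6 1.5
   vertex 2.0 1.8 5.6
  endloop
 endfacet
 facet normal -0.686 -0.725 0.055
  outer loop
   vertex 1.6 1.9 1.9
   vertex 2.0 1.8 5.6
   vertex 0.1 3.5 4.3
  endloop
 endfacet
 facet normal 0.710 -0.698 -0.096
  outer loop
   vertex 1.6 1.9 1.9
   vertex 3.7 4.2 0.7
   vertex 2.0 1.8 5.6
  endloop
 endfacet
 facet normal -0.193 0.919 0.344
  outer loop
   vertex 0.4 3.9 3.4
   vertex 0.1 3.5 4.3
   vertex 5.1 5.6 1.5
  endloop
 endfacet
 facet normal -0.464 0.741 -0.485
  outer loop
   vertex 0.4 3.9 3.4
   vertex 5.1 5.6 1.5
   vertex 3.7 4.2 0.7
  endloop
 endfacet
 facet normal -0.887 -0.233 -0.399
  outer loop
   vertex 0.4 3.9 3.4
   vertex 1.6 1.9 1.9
   vertex 0.1 3.5 4.3
  endloop
 endfacet
 facet normal -0.632 0.185 -0.752
  outer loop
   vertex 0.4 3.9 3.4
   vertex 3.7 4.2 0.7
   vertex 1.6 1.9 1.9
  endloop
 endfacet
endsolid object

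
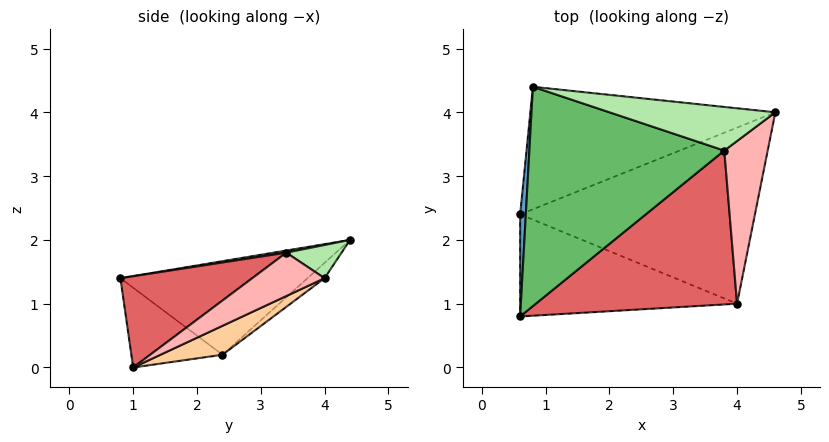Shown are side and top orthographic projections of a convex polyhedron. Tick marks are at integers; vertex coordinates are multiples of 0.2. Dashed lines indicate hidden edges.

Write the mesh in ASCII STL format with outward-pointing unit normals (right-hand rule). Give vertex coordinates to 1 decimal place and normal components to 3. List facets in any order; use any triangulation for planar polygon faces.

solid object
 facet normal -0.997 0.045 0.060
  outer loop
   vertex 0.6 2.4 0.2
   vertex 0.6 0.8 1.4
   vertex 0.8 4.4 2.0
  endloop
 endfacet
 facet normal -0.282 -0.576 -0.767
  outer loop
   vertex 0.6 2.4 0.2
   vertex 4.0 1.0 0.0
   vertex 0.6 0.8 1.4
  endloop
 endfacet
 facet normal -0.046 0.671 -0.740
  outer loop
   vertex 0.6 2.4 0.2
   vertex 0.8 4.4 2.0
   vertex 4.6 4.0 1.4
  endloop
 endfacet
 facet normal 0.112 0.402 -0.909
  outer loop
   vertex 0.6 2.4 0.2
   vertex 4.6 4.0 1.4
   vertex 4.0 1.0 0.0
  endloop
 endfacet
 facet normal 0.011 -0.165 0.986
  outer loop
   vertex 3.8 3.4 1.8
   vertex 0.8 4.4 2.0
   vertex 0.6 0.8 1.4
  endloop
 endfacet
 facet normal 0.183 0.365 0.913
  outer loop
   vertex 3.8 3.4 1.8
   vertex 4.6 4.0 1.4
   vertex 0.8 4.4 2.0
  endloop
 endfacet
 facet normal 0.347 -0.544 0.764
  outer loop
   vertex 3.8 3.4 1.8
   vertex 0.6 0.8 1.4
   vertex 4.0 1.0 0.0
  endloop
 endfacet
 facet normal 0.640 -0.426 0.640
  outer loop
   vertex 3.8 3.4 1.8
   vertex 4.0 1.0 0.0
   vertex 4.6 4.0 1.4
  endloop
 endfacet
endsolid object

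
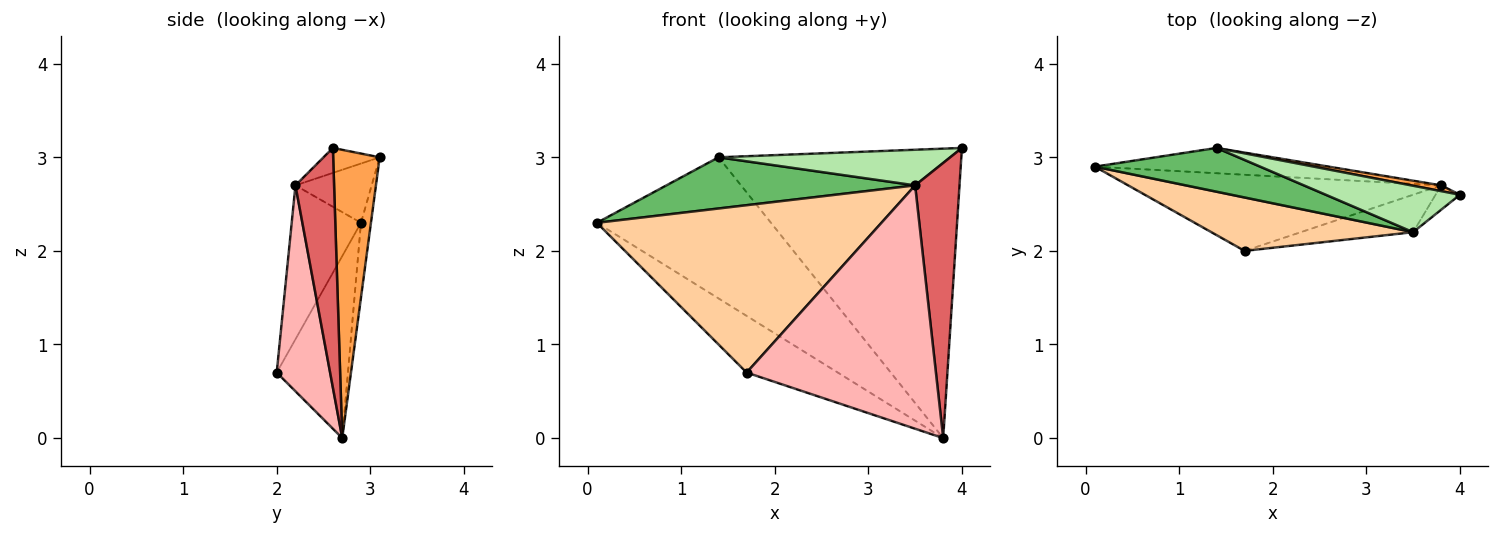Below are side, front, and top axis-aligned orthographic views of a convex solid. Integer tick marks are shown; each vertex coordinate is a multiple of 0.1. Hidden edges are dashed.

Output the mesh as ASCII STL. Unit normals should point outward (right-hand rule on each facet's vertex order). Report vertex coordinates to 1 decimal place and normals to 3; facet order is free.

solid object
 facet normal -0.423 0.541 -0.727
  outer loop
   vertex 3.8 2.7 0.0
   vertex 1.7 2.0 0.7
   vertex 0.1 2.9 2.3
  endloop
 endfacet
 facet normal -0.056 0.983 -0.176
  outer loop
   vertex 1.4 3.1 3.0
   vertex 3.8 2.7 0.0
   vertex 0.1 2.9 2.3
  endloop
 endfacet
 facet normal 0.188 0.982 0.020
  outer loop
   vertex 1.4 3.1 3.0
   vertex 4.0 2.6 3.1
   vertex 3.8 2.7 0.0
  endloop
 endfacet
 facet normal -0.226 -0.928 0.296
  outer loop
   vertex 3.5 2.2 2.7
   vertex 0.1 2.9 2.3
   vertex 1.7 2.0 0.7
  endloop
 endfacet
 facet normal -0.227 -0.740 0.633
  outer loop
   vertex 3.5 2.2 2.7
   vertex 1.4 3.1 3.0
   vertex 0.1 2.9 2.3
  endloop
 endfacet
 facet normal -0.146 -0.602 0.785
  outer loop
   vertex 3.5 2.2 2.7
   vertex 4.0 2.6 3.1
   vertex 1.4 3.1 3.0
  endloop
 endfacet
 facet normal 0.655 -0.752 -0.067
  outer loop
   vertex 3.5 2.2 2.7
   vertex 3.8 2.7 0.0
   vertex 4.0 2.6 3.1
  endloop
 endfacet
 facet normal 0.269 -0.952 -0.146
  outer loop
   vertex 3.5 2.2 2.7
   vertex 1.7 2.0 0.7
   vertex 3.8 2.7 0.0
  endloop
 endfacet
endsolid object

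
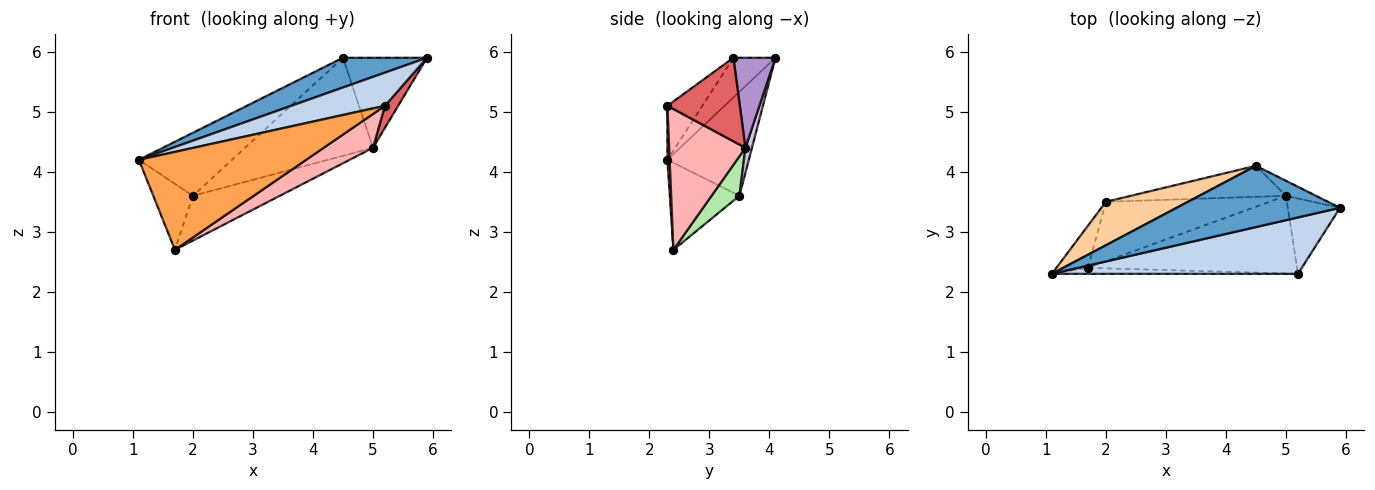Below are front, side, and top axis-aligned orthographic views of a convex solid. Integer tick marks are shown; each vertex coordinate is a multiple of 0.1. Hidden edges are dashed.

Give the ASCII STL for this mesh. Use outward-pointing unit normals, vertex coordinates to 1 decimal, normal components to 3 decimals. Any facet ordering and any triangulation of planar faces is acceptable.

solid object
 facet normal -0.213 -0.427 0.879
  outer loop
   vertex 4.5 4.1 5.9
   vertex 1.1 2.3 4.2
   vertex 5.9 3.4 5.9
  endloop
 endfacet
 facet normal -0.186 -0.498 0.847
  outer loop
   vertex 5.2 2.3 5.1
   vertex 5.9 3.4 5.9
   vertex 1.1 2.3 4.2
  endloop
 endfacet
 facet normal 0.013 -0.998 -0.061
  outer loop
   vertex 5.2 2.3 5.1
   vertex 1.1 2.3 4.2
   vertex 1.7 2.4 2.7
  endloop
 endfacet
 facet normal -0.584 0.668 0.461
  outer loop
   vertex 2.0 3.5 3.6
   vertex 1.1 2.3 4.2
   vertex 4.5 4.1 5.9
  endloop
 endfacet
 facet normal -0.829 0.472 -0.300
  outer loop
   vertex 2.0 3.5 3.6
   vertex 1.7 2.4 2.7
   vertex 1.1 2.3 4.2
  endloop
 endfacet
 facet normal 0.190 0.590 -0.785
  outer loop
   vertex 5.0 3.6 4.4
   vertex 1.7 2.4 2.7
   vertex 2.0 3.5 3.6
  endloop
 endfacet
 facet normal 0.838 -0.153 -0.523
  outer loop
   vertex 5.0 3.6 4.4
   vertex 5.9 3.4 5.9
   vertex 5.2 2.3 5.1
  endloop
 endfacet
 facet normal 0.525 -0.339 -0.780
  outer loop
   vertex 5.0 3.6 4.4
   vertex 5.2 2.3 5.1
   vertex 1.7 2.4 2.7
  endloop
 endfacet
 facet normal 0.442 0.885 -0.147
  outer loop
   vertex 5.0 3.6 4.4
   vertex 4.5 4.1 5.9
   vertex 5.9 3.4 5.9
  endloop
 endfacet
 facet normal 0.049 0.952 -0.301
  outer loop
   vertex 5.0 3.6 4.4
   vertex 2.0 3.5 3.6
   vertex 4.5 4.1 5.9
  endloop
 endfacet
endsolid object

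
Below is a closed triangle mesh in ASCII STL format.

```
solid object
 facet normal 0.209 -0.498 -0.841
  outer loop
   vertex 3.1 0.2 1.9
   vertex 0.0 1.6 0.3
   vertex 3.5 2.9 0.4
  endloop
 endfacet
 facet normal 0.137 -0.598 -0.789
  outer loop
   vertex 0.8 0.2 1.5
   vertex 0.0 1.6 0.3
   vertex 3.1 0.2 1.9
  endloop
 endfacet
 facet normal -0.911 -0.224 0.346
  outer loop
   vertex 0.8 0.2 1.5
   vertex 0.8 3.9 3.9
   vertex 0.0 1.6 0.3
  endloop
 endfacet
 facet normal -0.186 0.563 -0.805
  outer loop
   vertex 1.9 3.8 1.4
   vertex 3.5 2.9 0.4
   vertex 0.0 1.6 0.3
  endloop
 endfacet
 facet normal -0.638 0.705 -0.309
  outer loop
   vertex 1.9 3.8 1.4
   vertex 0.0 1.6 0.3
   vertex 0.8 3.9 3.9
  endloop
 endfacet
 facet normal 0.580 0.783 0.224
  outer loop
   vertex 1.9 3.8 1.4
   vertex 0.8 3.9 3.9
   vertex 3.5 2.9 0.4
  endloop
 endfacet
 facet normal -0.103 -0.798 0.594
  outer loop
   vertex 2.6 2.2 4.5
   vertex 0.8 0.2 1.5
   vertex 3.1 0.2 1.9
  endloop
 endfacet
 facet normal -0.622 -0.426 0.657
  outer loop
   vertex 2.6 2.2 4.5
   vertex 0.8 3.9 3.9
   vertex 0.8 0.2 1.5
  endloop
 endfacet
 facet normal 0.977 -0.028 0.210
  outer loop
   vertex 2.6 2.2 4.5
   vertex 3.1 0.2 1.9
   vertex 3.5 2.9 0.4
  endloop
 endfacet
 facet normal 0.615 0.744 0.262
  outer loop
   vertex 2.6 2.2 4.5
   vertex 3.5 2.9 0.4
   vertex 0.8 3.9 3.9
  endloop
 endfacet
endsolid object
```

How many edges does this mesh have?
15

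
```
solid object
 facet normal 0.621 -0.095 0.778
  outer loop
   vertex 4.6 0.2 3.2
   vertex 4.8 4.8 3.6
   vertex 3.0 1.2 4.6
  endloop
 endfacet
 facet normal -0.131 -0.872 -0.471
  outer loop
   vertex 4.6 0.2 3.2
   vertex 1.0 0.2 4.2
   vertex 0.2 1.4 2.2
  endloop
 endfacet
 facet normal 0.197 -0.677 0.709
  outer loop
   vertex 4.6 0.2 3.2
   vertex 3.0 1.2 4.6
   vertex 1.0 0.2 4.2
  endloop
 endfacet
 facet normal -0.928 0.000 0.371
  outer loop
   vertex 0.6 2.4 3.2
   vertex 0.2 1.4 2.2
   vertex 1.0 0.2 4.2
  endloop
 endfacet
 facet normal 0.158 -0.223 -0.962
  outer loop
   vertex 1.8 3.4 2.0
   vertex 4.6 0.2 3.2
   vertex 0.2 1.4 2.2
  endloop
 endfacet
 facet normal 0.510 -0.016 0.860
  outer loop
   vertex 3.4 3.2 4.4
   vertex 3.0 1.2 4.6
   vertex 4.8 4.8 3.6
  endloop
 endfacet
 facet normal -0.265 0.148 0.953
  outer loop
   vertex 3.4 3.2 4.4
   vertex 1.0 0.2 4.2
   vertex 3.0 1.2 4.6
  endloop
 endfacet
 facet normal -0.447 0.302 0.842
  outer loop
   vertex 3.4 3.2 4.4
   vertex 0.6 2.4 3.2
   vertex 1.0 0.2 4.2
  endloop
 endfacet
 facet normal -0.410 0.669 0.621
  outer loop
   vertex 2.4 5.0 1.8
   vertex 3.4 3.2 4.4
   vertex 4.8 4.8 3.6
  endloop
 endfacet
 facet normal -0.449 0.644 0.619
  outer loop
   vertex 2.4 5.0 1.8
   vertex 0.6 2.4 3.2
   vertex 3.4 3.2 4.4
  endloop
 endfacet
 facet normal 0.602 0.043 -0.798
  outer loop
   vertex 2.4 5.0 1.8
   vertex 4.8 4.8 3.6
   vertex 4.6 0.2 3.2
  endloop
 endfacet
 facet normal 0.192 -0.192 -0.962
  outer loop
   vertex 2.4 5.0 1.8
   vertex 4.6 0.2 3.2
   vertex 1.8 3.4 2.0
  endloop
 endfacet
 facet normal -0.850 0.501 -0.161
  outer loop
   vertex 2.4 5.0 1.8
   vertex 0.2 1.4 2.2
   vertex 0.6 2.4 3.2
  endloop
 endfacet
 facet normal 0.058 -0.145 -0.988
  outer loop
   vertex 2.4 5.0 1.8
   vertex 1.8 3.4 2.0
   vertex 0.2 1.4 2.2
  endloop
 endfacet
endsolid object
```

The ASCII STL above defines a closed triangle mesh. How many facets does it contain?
14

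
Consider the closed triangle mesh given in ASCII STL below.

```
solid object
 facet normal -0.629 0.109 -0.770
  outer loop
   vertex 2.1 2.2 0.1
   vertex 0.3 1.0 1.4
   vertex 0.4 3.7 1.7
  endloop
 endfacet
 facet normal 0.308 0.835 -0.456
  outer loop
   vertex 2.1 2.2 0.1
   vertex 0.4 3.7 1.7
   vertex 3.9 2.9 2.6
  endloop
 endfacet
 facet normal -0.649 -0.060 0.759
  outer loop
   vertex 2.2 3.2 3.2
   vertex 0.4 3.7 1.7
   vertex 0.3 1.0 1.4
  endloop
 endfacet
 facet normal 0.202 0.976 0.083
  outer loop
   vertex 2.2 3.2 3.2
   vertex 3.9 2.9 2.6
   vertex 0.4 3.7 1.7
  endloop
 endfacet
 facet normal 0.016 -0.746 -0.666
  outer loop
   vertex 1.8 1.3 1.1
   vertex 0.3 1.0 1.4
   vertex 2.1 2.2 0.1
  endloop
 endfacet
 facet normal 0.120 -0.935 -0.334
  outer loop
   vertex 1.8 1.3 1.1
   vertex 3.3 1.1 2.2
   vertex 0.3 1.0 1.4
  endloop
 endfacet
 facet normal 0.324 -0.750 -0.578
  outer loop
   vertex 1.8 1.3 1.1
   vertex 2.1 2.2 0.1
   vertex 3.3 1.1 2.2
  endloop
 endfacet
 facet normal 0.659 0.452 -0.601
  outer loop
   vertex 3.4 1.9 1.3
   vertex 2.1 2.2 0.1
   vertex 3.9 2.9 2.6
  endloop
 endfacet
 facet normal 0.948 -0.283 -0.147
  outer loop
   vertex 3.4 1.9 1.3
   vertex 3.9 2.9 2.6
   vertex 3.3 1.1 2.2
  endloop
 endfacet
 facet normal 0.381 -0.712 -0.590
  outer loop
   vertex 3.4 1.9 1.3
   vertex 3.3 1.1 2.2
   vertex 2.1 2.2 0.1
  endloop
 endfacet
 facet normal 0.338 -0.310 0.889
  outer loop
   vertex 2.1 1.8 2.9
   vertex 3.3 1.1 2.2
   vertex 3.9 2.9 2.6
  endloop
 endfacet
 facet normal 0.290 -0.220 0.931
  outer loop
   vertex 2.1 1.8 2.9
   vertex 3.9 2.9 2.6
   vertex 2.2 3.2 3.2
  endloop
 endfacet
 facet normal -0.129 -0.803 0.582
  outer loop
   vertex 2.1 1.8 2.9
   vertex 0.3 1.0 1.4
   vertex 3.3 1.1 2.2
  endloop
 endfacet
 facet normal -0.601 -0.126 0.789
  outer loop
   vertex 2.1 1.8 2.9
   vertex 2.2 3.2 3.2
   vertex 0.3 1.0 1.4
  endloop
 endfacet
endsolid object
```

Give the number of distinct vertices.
9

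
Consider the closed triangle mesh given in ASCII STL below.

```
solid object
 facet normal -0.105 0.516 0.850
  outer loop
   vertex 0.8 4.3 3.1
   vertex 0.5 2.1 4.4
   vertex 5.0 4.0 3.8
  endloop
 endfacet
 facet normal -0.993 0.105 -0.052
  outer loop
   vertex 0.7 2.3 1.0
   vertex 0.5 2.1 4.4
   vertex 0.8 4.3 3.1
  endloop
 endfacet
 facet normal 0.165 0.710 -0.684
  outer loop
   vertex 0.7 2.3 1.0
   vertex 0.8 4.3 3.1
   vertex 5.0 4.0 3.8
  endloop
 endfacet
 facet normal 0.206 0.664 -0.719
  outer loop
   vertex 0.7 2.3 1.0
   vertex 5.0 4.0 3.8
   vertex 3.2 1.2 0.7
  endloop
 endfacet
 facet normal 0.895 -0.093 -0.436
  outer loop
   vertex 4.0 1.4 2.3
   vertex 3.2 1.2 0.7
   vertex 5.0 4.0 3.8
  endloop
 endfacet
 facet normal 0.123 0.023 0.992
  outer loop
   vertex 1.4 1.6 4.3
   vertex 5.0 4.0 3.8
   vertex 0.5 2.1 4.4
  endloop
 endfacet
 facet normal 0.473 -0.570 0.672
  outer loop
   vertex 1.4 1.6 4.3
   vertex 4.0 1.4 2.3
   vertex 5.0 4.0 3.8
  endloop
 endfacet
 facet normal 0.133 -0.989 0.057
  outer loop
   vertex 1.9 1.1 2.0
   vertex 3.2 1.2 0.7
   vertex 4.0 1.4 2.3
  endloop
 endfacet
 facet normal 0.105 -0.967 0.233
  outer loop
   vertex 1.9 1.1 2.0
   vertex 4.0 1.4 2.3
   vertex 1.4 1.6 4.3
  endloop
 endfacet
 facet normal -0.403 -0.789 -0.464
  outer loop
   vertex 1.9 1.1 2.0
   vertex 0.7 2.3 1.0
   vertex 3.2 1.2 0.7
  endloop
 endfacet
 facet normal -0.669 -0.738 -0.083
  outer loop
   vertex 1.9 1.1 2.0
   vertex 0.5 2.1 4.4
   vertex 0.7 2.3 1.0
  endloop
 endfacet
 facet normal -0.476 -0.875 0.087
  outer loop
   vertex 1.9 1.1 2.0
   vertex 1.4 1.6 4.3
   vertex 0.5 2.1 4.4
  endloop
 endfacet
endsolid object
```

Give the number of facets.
12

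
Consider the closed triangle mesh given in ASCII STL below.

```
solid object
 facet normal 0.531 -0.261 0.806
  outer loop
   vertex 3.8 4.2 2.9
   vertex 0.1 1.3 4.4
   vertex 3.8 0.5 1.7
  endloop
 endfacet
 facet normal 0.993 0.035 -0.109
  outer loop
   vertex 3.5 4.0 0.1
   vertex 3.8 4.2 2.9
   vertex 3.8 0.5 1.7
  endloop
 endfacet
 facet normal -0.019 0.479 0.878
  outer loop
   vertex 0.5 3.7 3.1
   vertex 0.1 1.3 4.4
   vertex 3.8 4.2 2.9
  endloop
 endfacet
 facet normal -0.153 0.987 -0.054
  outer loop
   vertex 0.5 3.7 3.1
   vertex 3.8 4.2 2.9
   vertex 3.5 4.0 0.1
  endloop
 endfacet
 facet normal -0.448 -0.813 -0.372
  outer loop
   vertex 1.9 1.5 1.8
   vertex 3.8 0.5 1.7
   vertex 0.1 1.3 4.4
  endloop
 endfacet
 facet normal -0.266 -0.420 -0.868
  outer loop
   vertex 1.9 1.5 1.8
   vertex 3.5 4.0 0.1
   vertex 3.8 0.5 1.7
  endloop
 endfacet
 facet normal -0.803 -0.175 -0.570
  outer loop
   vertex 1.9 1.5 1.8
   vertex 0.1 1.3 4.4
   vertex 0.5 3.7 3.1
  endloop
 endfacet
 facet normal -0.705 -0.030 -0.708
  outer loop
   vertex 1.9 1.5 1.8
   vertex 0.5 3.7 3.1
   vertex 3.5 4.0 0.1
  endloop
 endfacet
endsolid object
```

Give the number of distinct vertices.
6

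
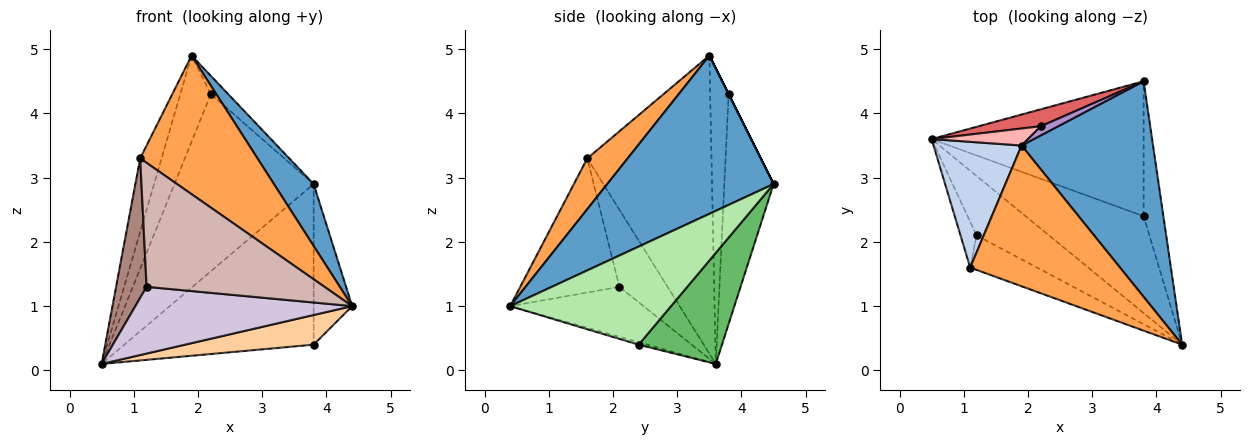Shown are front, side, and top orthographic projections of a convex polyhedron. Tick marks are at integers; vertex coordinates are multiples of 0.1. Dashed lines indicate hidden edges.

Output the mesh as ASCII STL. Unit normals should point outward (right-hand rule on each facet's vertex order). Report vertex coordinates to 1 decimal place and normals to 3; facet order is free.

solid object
 facet normal 0.757 -0.181 0.628
  outer loop
   vertex 1.9 3.5 4.9
   vertex 4.4 0.4 1.0
   vertex 3.8 4.5 2.9
  endloop
 endfacet
 facet normal -0.946 0.163 0.279
  outer loop
   vertex 1.1 1.6 3.3
   vertex 1.9 3.5 4.9
   vertex 0.5 3.6 0.1
  endloop
 endfacet
 facet normal 0.235 -0.682 0.693
  outer loop
   vertex 1.1 1.6 3.3
   vertex 4.4 0.4 1.0
   vertex 1.9 3.5 4.9
  endloop
 endfacet
 facet normal -0.020 -0.293 -0.956
  outer loop
   vertex 3.8 2.4 0.4
   vertex 4.4 0.4 1.0
   vertex 0.5 3.6 0.1
  endloop
 endfacet
 facet normal 0.319 0.726 -0.610
  outer loop
   vertex 3.8 2.4 0.4
   vertex 0.5 3.6 0.1
   vertex 3.8 4.5 2.9
  endloop
 endfacet
 facet normal 0.954 0.229 -0.192
  outer loop
   vertex 3.8 2.4 0.4
   vertex 3.8 4.5 2.9
   vertex 4.4 0.4 1.0
  endloop
 endfacet
 facet normal -0.332 0.939 0.090
  outer loop
   vertex 2.2 3.8 4.3
   vertex 3.8 4.5 2.9
   vertex 0.5 3.6 0.1
  endloop
 endfacet
 facet normal -0.511 0.844 0.166
  outer loop
   vertex 2.2 3.8 4.3
   vertex 0.5 3.6 0.1
   vertex 1.9 3.5 4.9
  endloop
 endfacet
 facet normal 0.000 0.894 0.447
  outer loop
   vertex 2.2 3.8 4.3
   vertex 1.9 3.5 4.9
   vertex 3.8 4.5 2.9
  endloop
 endfacet
 facet normal -0.417 -0.678 -0.605
  outer loop
   vertex 1.2 2.1 1.3
   vertex 0.5 3.6 0.1
   vertex 4.4 0.4 1.0
  endloop
 endfacet
 facet normal -0.832 -0.527 -0.173
  outer loop
   vertex 1.2 2.1 1.3
   vertex 1.1 1.6 3.3
   vertex 0.5 3.6 0.1
  endloop
 endfacet
 facet normal -0.473 -0.849 -0.236
  outer loop
   vertex 1.2 2.1 1.3
   vertex 4.4 0.4 1.0
   vertex 1.1 1.6 3.3
  endloop
 endfacet
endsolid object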